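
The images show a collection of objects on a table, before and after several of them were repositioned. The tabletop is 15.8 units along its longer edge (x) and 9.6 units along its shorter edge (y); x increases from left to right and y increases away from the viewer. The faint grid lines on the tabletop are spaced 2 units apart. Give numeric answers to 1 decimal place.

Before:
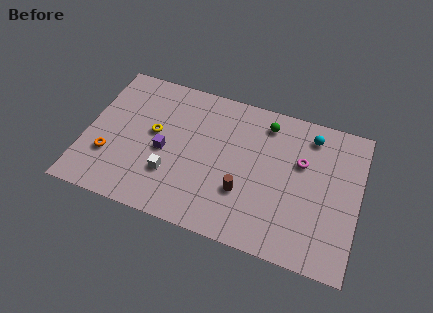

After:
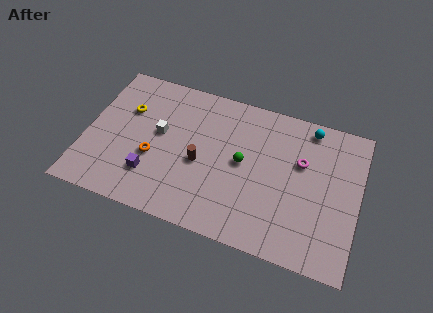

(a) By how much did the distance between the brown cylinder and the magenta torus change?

+1.7

They were about 4.3 units apart before and 6.0 after — 1.7 units further apart.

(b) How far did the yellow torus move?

2.0

From (3.9, 5.3) to (2.2, 6.4), the yellow torus covered √(1.7² + 1.1²) ≈ 2.0 units.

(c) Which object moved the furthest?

the green sphere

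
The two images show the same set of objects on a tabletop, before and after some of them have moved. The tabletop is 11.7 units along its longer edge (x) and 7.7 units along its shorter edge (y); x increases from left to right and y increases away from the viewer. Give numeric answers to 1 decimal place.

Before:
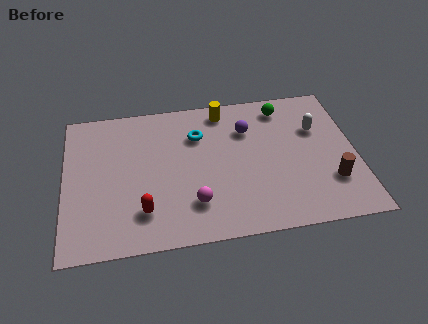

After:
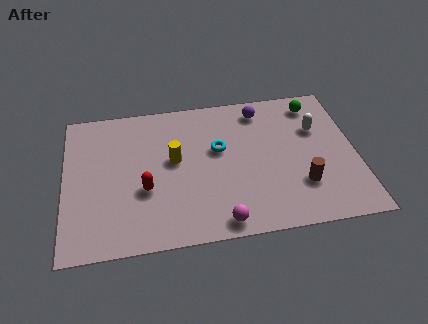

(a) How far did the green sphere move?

1.3

The green sphere moved from about (8.9, 6.5) to (10.2, 6.5), a distance of √(1.3² + 0.0²) ≈ 1.3.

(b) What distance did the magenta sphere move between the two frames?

1.5

The magenta sphere moved from about (5.1, 1.9) to (6.1, 0.8), a distance of √(1.0² + 1.1²) ≈ 1.5.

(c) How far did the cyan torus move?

1.2

From (5.4, 5.5) to (6.2, 4.6), the cyan torus covered √(0.8² + 0.9²) ≈ 1.2 units.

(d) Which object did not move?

the white capsule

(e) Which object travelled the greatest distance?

the yellow cylinder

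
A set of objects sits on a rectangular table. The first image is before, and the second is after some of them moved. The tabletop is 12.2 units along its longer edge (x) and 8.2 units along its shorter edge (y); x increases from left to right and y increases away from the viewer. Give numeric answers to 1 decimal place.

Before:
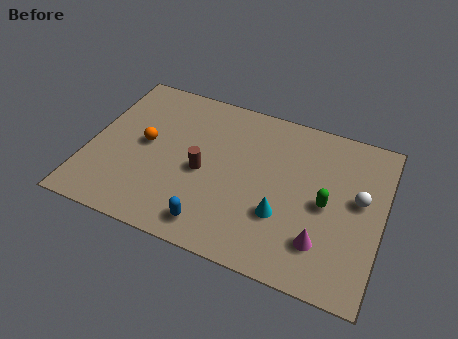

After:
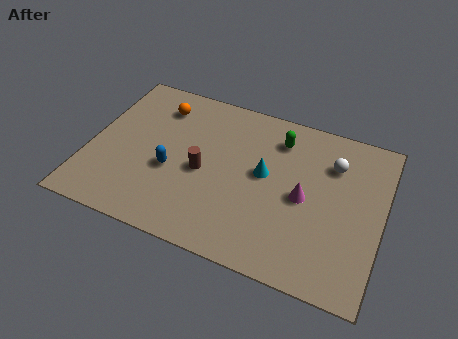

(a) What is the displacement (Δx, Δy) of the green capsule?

(-2.2, 2.6)

From the two frames, the green capsule sits at roughly (9.9, 3.9) before and (7.7, 6.5) after.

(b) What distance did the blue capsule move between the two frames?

2.9

The blue capsule was near (5.5, 1.2) before and (3.5, 3.3) after, so it travelled √(2.0² + 2.1²) ≈ 2.9 units.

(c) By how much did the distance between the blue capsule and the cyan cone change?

+0.9

They were about 3.1 units apart before and 4.0 after — 0.9 units further apart.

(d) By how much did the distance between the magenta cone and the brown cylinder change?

-1.2

Before: roughly 5.4 units apart; after: 4.2. That's 1.2 units closer together.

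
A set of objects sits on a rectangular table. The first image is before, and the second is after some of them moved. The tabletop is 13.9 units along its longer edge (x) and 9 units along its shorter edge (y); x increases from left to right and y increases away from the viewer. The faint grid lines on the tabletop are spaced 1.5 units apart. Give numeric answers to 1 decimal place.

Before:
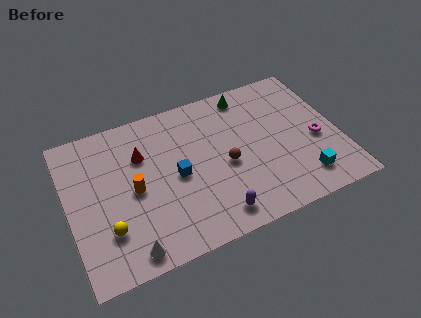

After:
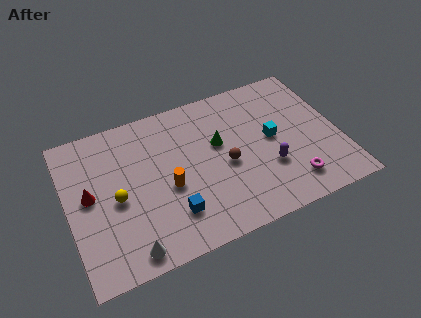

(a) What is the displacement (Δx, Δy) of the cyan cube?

(-1.2, 3.0)

The cyan cube started near (11.7, 1.7) and ended near (10.5, 4.7).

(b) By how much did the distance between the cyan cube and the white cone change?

-0.4

The distance was about 9.0 in the first image and 8.6 in the second, so they moved 0.4 units closer together.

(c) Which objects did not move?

the white cone and the brown sphere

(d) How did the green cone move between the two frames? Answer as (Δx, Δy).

(-1.8, -2.5)

The green cone started near (9.6, 7.9) and ended near (7.8, 5.4).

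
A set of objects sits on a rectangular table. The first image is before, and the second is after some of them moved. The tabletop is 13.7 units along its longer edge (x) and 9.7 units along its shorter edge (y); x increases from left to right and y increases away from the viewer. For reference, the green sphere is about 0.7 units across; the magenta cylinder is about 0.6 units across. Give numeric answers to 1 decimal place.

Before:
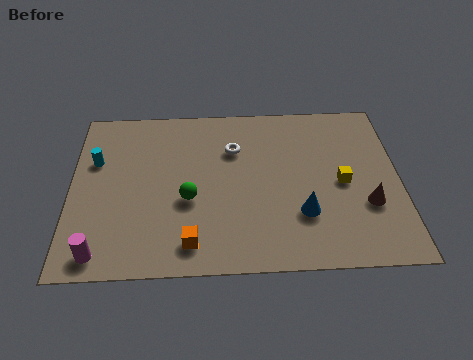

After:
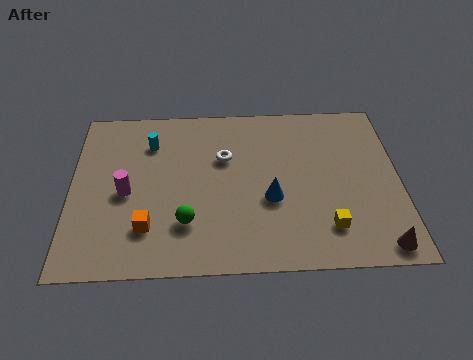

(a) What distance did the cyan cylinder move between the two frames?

2.5

From (1.0, 6.3) to (3.3, 7.3), the cyan cylinder covered √(2.3² + 1.0²) ≈ 2.5 units.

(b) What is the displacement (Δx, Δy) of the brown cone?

(0.4, -2.3)

From the two frames, the brown cone sits at roughly (12.3, 3.3) before and (12.7, 1.0) after.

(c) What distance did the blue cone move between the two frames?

1.6

From (9.6, 2.9) to (8.3, 3.8), the blue cone covered √(1.3² + 0.9²) ≈ 1.6 units.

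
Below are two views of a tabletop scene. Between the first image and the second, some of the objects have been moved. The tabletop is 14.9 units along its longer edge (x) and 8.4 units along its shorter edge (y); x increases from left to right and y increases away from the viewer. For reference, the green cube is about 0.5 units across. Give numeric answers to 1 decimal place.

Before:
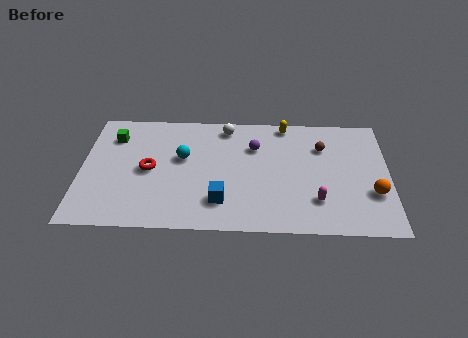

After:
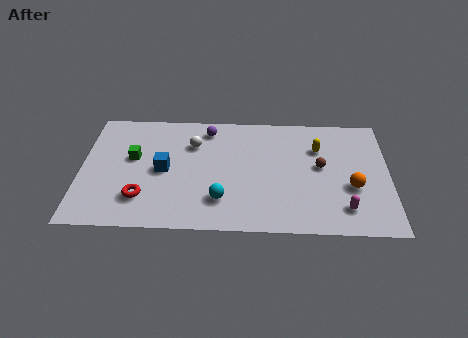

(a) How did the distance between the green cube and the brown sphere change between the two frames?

-1.1

Before: roughly 10.2 units apart; after: 9.1. That's 1.1 units closer together.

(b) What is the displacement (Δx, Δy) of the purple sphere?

(-2.3, 1.2)

The purple sphere started near (8.4, 5.9) and ended near (6.1, 7.1).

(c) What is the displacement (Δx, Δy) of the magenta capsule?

(1.3, -0.5)

The magenta capsule was at about (11.4, 2.2) and moved to about (12.7, 1.7).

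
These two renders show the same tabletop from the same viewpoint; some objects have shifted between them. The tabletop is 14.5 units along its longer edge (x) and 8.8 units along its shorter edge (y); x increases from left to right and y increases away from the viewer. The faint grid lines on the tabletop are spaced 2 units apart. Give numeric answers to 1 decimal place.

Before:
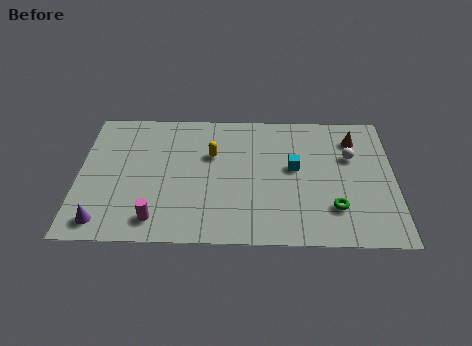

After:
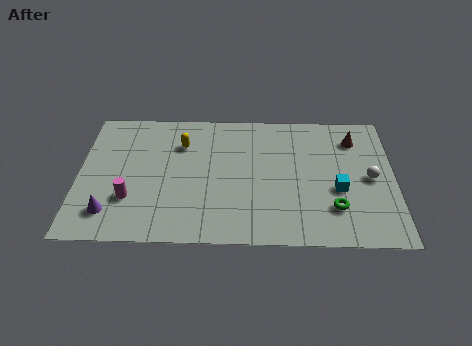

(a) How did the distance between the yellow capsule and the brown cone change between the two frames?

+1.3

The distance was about 6.7 in the first image and 8.0 in the second, so they moved 1.3 units further apart.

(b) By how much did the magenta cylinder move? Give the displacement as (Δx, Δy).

(-1.2, 1.3)

The magenta cylinder started near (3.6, 1.4) and ended near (2.4, 2.7).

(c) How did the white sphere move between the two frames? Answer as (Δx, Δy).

(0.9, -1.4)

The white sphere was at about (12.5, 5.7) and moved to about (13.4, 4.3).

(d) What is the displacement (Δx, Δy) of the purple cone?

(0.3, 0.6)

From the two frames, the purple cone sits at roughly (1.2, 1.2) before and (1.5, 1.8) after.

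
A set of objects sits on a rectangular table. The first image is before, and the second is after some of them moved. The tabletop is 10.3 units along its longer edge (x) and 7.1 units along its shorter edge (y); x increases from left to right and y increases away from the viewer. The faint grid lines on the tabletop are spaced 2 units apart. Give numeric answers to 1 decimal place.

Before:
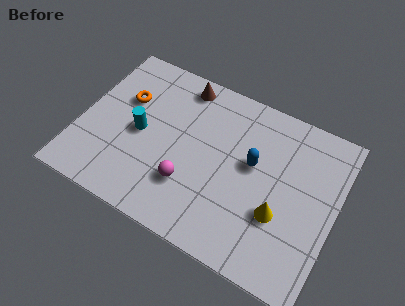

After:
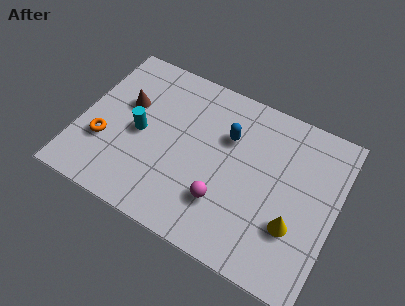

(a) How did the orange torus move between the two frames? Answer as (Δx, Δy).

(-0.5, -2.2)

The orange torus was at about (1.6, 4.6) and moved to about (1.1, 2.4).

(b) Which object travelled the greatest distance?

the brown cone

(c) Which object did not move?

the cyan cylinder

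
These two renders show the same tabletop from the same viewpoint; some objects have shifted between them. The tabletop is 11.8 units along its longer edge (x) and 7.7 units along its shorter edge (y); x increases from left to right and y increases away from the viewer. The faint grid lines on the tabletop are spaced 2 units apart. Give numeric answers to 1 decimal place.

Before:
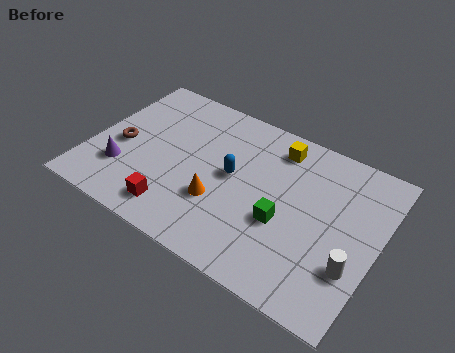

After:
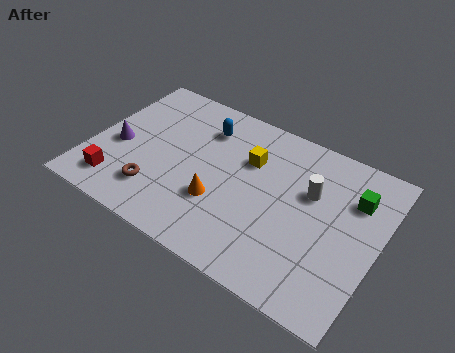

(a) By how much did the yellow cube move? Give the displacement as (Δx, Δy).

(-1.0, -1.2)

The yellow cube started near (7.3, 6.4) and ended near (6.3, 5.2).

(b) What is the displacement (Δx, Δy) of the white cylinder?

(-2.1, 2.5)

The white cylinder was at about (11.0, 2.4) and moved to about (8.9, 4.9).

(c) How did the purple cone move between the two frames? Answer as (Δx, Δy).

(-0.4, 1.1)

The purple cone was at about (1.5, 2.2) and moved to about (1.1, 3.3).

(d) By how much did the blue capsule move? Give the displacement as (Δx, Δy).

(-1.5, 1.8)

The blue capsule started near (5.8, 4.1) and ended near (4.3, 5.9).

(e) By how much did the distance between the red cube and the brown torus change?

-1.8

They were about 3.4 units apart before and 1.6 after — 1.8 units closer together.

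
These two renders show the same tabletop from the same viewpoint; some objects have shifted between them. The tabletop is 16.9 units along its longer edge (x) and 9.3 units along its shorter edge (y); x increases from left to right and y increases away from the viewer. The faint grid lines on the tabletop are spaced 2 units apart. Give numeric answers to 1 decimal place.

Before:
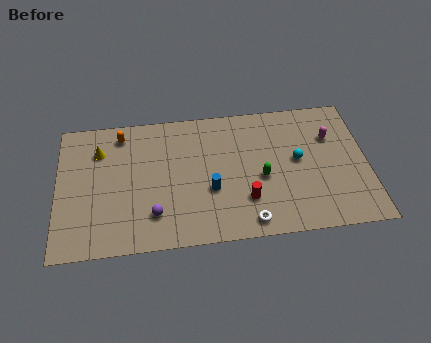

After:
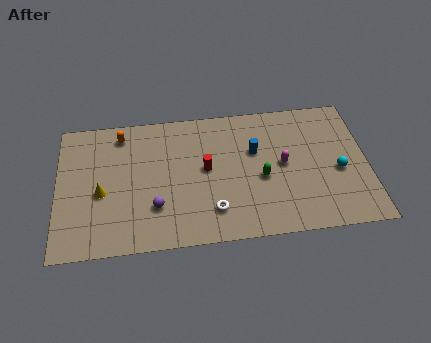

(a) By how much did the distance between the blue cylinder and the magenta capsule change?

-5.4

They were about 7.3 units apart before and 1.9 after — 5.4 units closer together.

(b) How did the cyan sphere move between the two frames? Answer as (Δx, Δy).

(2.2, -1.0)

The cyan sphere started near (13.1, 5.0) and ended near (15.3, 4.0).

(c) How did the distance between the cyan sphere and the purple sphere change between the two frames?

+1.7

They were about 8.4 units apart before and 10.1 after — 1.7 units further apart.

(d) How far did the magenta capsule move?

3.1

From (15.0, 6.4) to (12.3, 4.8), the magenta capsule covered √(2.7² + 1.6²) ≈ 3.1 units.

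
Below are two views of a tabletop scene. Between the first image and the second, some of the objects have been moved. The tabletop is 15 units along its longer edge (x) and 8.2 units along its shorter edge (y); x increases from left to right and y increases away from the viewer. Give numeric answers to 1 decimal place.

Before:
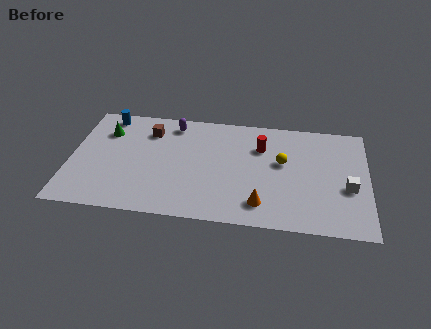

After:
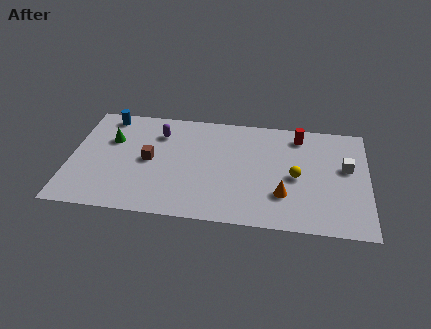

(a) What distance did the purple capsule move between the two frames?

1.1

From (5.1, 7.0) to (4.4, 6.2), the purple capsule covered √(0.7² + 0.8²) ≈ 1.1 units.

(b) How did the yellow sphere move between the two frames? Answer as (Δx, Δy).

(0.7, -1.0)

The yellow sphere was at about (10.7, 4.8) and moved to about (11.4, 3.8).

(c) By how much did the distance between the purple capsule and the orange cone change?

+0.3

The distance was about 7.1 in the first image and 7.4 in the second, so they moved 0.3 units further apart.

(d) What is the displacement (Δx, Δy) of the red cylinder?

(1.9, 1.1)

From the two frames, the red cylinder sits at roughly (9.6, 5.8) before and (11.5, 6.9) after.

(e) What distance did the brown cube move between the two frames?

2.2

The brown cube moved from about (3.9, 6.3) to (4.0, 4.1), a distance of √(0.1² + 2.2²) ≈ 2.2.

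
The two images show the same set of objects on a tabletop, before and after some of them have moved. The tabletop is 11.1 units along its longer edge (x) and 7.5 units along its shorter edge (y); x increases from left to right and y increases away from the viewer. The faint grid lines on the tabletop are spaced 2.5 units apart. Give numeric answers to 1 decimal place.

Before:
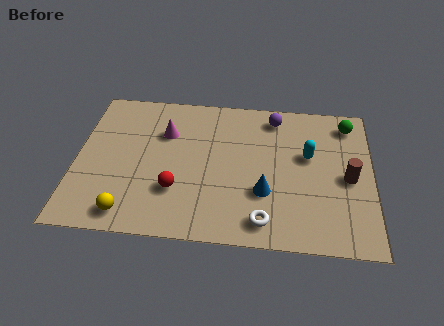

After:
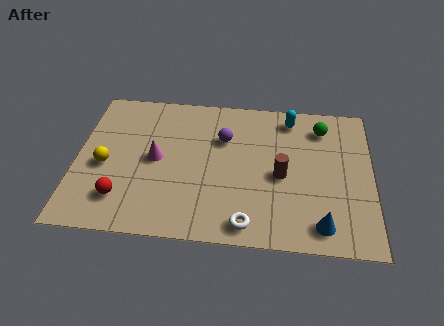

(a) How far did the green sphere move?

1.0

From (10.2, 6.3) to (9.2, 6.0), the green sphere covered √(1.0² + 0.3²) ≈ 1.0 units.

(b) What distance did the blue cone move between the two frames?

2.5

The blue cone was near (7.1, 2.5) before and (9.2, 1.1) after, so it travelled √(2.1² + 1.4²) ≈ 2.5 units.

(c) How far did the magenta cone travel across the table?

1.4

The magenta cone was near (3.3, 5.2) before and (3.0, 3.8) after, so it travelled √(0.3² + 1.4²) ≈ 1.4 units.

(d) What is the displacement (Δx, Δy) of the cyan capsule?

(-0.7, 1.9)

The cyan capsule was at about (8.7, 4.5) and moved to about (8.0, 6.4).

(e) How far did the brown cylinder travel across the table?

2.5

From (10.2, 3.5) to (7.7, 3.4), the brown cylinder covered √(2.5² + 0.1²) ≈ 2.5 units.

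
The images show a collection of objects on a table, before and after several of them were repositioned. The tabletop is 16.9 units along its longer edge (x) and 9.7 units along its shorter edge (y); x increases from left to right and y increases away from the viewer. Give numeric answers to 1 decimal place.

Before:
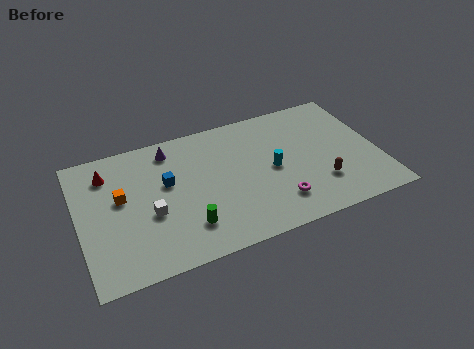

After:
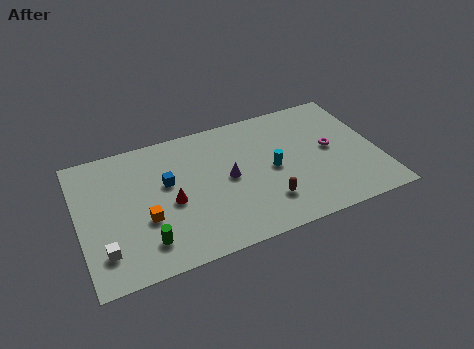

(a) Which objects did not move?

the cyan cylinder and the blue cube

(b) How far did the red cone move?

4.7

From (1.8, 7.6) to (5.1, 4.3), the red cone covered √(3.3² + 3.3²) ≈ 4.7 units.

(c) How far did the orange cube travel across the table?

2.3

The orange cube was near (2.4, 5.6) before and (3.6, 3.6) after, so it travelled √(1.2² + 2.0²) ≈ 2.3 units.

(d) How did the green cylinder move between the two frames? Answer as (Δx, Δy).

(-2.3, -0.3)

From the two frames, the green cylinder sits at roughly (5.8, 2.3) before and (3.5, 2.0) after.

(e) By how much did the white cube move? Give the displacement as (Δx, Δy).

(-2.7, -1.7)

The white cube started near (3.9, 3.9) and ended near (1.2, 2.2).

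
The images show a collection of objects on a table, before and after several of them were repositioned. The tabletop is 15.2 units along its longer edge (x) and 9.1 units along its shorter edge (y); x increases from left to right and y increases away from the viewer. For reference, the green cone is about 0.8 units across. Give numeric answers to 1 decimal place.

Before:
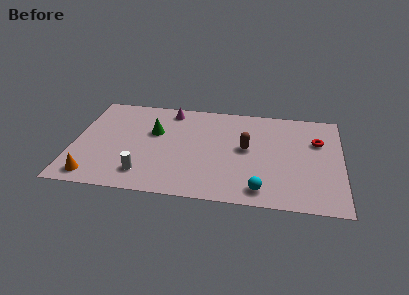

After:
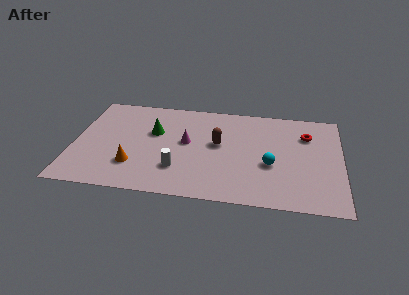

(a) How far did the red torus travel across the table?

0.8

The red torus moved from about (13.8, 6.1) to (13.2, 6.6), a distance of √(0.6² + 0.5²) ≈ 0.8.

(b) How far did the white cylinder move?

2.0

The white cylinder moved from about (4.1, 1.8) to (6.0, 2.5), a distance of √(1.9² + 0.7²) ≈ 2.0.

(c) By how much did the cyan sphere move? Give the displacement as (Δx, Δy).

(0.5, 2.3)

The cyan sphere started near (10.7, 1.3) and ended near (11.2, 3.6).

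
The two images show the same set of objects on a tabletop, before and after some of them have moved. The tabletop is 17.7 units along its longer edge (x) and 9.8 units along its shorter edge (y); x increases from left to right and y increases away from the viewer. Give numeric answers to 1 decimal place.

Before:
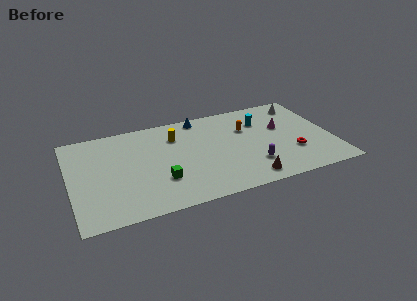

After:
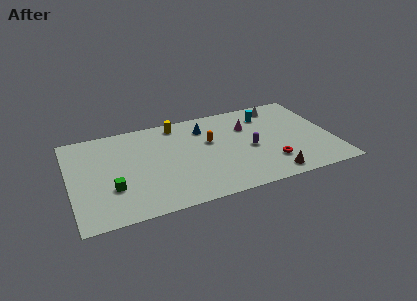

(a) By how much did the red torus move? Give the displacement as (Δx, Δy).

(-1.6, -0.6)

The red torus was at about (14.9, 3.1) and moved to about (13.3, 2.5).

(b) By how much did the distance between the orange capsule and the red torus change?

+0.7

They were about 4.5 units apart before and 5.2 after — 0.7 units further apart.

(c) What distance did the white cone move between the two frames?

1.5

The white cone was near (16.1, 8.2) before and (14.6, 8.4) after, so it travelled √(1.5² + 0.2²) ≈ 1.5 units.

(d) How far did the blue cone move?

1.2

The blue cone moved from about (9.1, 8.8) to (9.3, 7.6), a distance of √(0.2² + 1.2²) ≈ 1.2.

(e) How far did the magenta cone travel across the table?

2.4

The magenta cone moved from about (14.5, 6.0) to (12.2, 6.8), a distance of √(2.3² + 0.8²) ≈ 2.4.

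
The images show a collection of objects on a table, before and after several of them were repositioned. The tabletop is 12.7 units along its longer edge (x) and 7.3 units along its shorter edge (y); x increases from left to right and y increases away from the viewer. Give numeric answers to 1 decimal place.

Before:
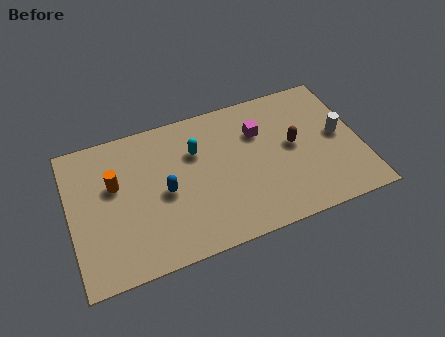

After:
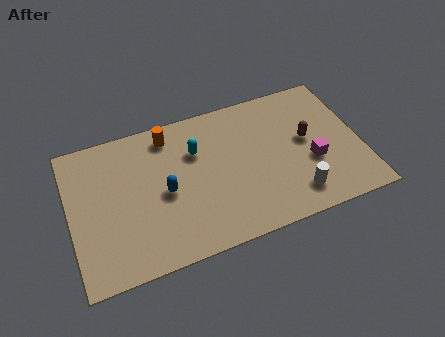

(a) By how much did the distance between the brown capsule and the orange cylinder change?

-1.5

Before: roughly 7.8 units apart; after: 6.3. That's 1.5 units closer together.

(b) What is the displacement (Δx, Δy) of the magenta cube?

(2.1, -2.3)

From the two frames, the magenta cube sits at roughly (8.4, 5.1) before and (10.5, 2.8) after.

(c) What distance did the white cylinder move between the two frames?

3.3

The white cylinder moved from about (11.8, 3.8) to (9.6, 1.4), a distance of √(2.2² + 2.4²) ≈ 3.3.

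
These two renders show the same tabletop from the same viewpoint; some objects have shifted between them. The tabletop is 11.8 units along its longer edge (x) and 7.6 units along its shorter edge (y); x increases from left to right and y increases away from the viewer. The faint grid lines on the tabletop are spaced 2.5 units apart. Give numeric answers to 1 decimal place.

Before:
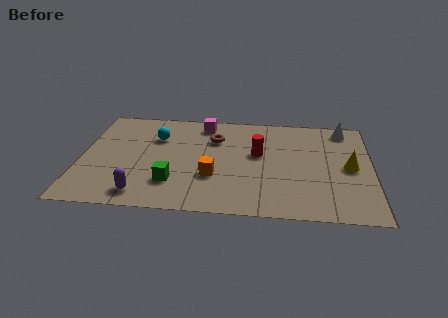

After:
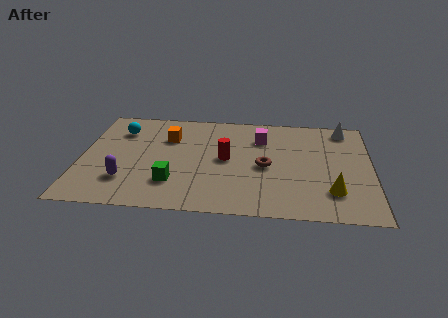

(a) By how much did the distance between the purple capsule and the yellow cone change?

-0.4

Before: roughly 8.7 units apart; after: 8.3. That's 0.4 units closer together.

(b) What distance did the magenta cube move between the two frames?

2.6

The magenta cube was near (4.9, 6.5) before and (7.3, 5.6) after, so it travelled √(2.4² + 0.9²) ≈ 2.6 units.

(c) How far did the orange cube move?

3.3

From (5.4, 2.6) to (3.5, 5.3), the orange cube covered √(1.9² + 2.7²) ≈ 3.3 units.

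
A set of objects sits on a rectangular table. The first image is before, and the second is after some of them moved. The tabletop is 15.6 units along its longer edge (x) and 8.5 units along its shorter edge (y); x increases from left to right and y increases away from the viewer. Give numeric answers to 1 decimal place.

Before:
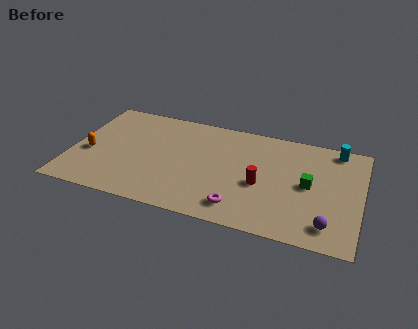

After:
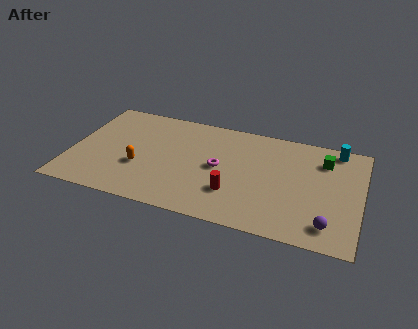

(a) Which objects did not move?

the purple sphere and the cyan cylinder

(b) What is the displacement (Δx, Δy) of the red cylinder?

(-1.4, -1.1)

From the two frames, the red cylinder sits at roughly (10.3, 3.6) before and (8.9, 2.5) after.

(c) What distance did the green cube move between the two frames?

2.3

The green cube moved from about (12.8, 4.3) to (13.5, 6.5), a distance of √(0.7² + 2.2²) ≈ 2.3.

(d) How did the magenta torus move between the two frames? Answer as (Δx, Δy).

(-1.3, 2.8)

The magenta torus was at about (9.3, 1.5) and moved to about (8.0, 4.3).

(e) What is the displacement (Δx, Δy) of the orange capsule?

(2.8, -0.4)

The orange capsule was at about (1.0, 3.5) and moved to about (3.8, 3.1).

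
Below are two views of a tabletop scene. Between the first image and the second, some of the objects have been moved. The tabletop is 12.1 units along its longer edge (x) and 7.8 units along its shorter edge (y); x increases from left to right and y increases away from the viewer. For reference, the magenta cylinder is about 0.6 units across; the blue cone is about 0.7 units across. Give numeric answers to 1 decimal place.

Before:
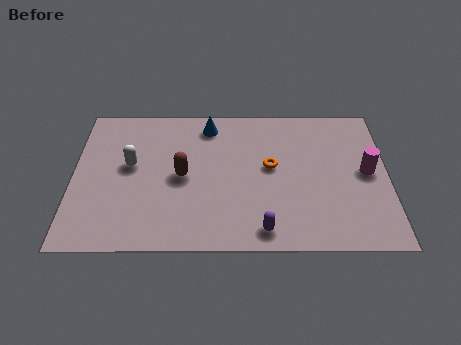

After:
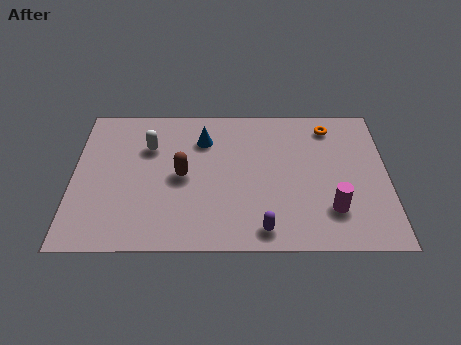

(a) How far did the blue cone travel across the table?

0.8

The blue cone moved from about (5.2, 6.6) to (5.0, 5.8), a distance of √(0.2² + 0.8²) ≈ 0.8.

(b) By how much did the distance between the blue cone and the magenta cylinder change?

-0.4

Before: roughly 6.6 units apart; after: 6.2. That's 0.4 units closer together.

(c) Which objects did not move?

the brown capsule and the purple capsule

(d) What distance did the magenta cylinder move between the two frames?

2.4

The magenta cylinder moved from about (11.3, 4.0) to (9.9, 2.0), a distance of √(1.4² + 2.0²) ≈ 2.4.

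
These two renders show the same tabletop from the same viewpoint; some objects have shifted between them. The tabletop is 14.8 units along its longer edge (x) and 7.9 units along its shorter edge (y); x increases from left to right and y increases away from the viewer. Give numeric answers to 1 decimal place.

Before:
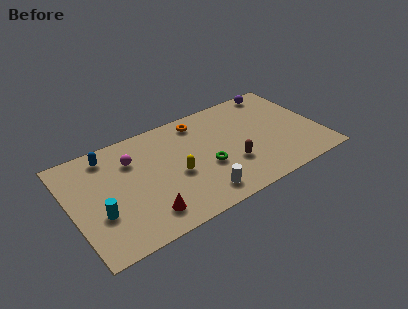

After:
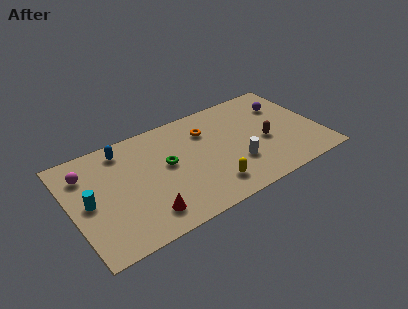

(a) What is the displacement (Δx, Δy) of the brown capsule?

(2.2, 0.8)

From the two frames, the brown capsule sits at roughly (9.3, 2.6) before and (11.5, 3.4) after.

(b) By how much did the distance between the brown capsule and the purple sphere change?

-3.0

The distance was about 5.8 in the first image and 2.8 in the second, so they moved 3.0 units closer together.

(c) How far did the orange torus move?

0.9

From (8.0, 6.7) to (8.3, 5.8), the orange torus covered √(0.3² + 0.9²) ≈ 0.9 units.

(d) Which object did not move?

the red cone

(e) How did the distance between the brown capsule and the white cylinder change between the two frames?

-0.4

They were about 2.5 units apart before and 2.1 after — 0.4 units closer together.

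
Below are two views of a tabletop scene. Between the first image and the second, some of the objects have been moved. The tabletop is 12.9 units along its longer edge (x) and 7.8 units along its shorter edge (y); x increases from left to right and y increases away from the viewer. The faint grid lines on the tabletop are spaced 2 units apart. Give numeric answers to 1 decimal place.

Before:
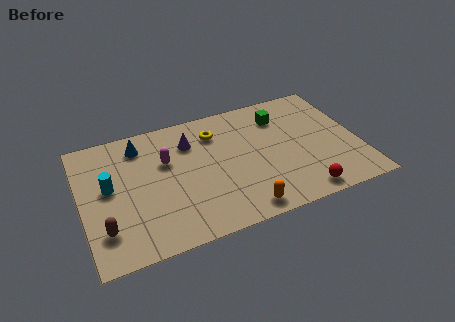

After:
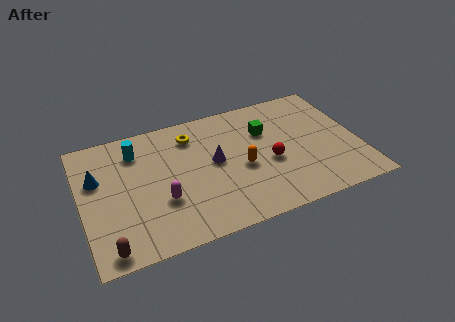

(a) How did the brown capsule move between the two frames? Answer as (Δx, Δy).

(0.1, -1.1)

The brown capsule started near (0.9, 1.9) and ended near (1.0, 0.8).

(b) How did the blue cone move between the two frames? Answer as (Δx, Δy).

(-2.1, -1.4)

The blue cone started near (2.9, 6.4) and ended near (0.8, 5.0).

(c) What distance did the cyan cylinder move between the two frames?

2.3

From (1.3, 4.3) to (2.7, 6.1), the cyan cylinder covered √(1.4² + 1.8²) ≈ 2.3 units.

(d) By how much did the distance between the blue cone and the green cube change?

+1.3

They were about 6.6 units apart before and 7.9 after — 1.3 units further apart.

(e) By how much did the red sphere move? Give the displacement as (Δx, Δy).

(-1.2, 2.4)

The red sphere was at about (9.9, 0.9) and moved to about (8.7, 3.3).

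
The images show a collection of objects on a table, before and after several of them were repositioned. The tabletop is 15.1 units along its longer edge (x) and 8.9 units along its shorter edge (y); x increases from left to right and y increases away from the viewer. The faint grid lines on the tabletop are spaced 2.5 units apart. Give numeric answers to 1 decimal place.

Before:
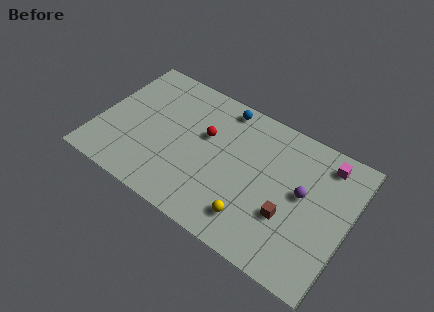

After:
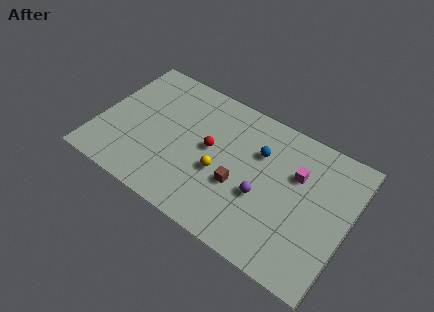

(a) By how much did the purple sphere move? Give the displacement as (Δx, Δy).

(-2.2, -1.4)

The purple sphere was at about (12.3, 4.9) and moved to about (10.1, 3.5).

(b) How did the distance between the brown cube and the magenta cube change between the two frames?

-0.7

The distance was about 4.7 in the first image and 4.0 in the second, so they moved 0.7 units closer together.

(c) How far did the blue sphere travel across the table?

3.1

The blue sphere was near (7.0, 7.9) before and (9.5, 6.1) after, so it travelled √(2.5² + 1.8²) ≈ 3.1 units.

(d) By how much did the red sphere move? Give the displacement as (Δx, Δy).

(0.4, -0.7)

From the two frames, the red sphere sits at roughly (6.3, 5.5) before and (6.7, 4.8) after.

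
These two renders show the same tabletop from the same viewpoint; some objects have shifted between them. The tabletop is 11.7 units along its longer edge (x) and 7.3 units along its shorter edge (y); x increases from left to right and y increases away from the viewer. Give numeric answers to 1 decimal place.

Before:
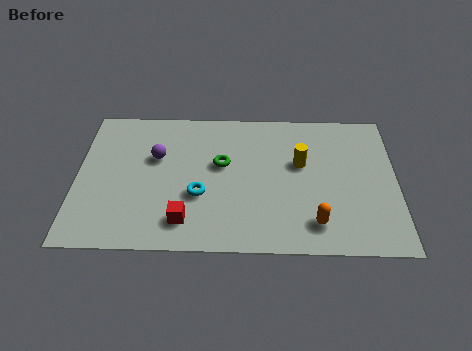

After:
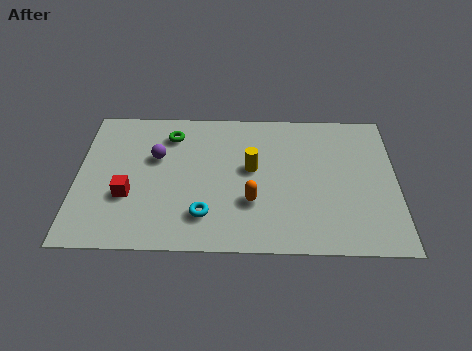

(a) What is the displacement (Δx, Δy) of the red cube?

(-2.1, 1.2)

The red cube started near (4.0, 1.4) and ended near (1.9, 2.6).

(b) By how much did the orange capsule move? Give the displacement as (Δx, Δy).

(-2.3, 1.0)

The orange capsule started near (8.7, 1.4) and ended near (6.4, 2.4).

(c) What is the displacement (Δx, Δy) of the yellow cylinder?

(-1.8, -0.3)

From the two frames, the yellow cylinder sits at roughly (8.2, 4.4) before and (6.4, 4.1) after.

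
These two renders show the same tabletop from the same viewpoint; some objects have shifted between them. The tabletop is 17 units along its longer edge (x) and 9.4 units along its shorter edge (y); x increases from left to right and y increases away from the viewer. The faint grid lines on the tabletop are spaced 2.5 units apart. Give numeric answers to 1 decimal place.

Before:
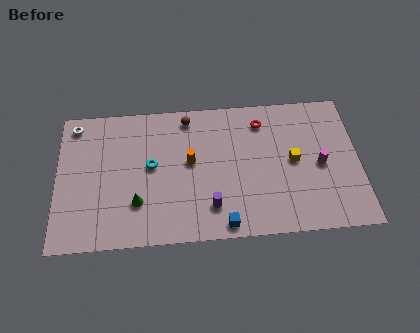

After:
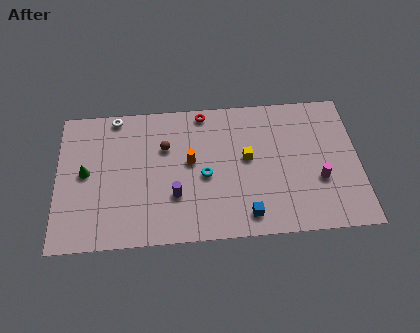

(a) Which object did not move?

the orange cylinder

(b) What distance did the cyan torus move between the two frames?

3.1

The cyan torus moved from about (5.3, 5.1) to (8.3, 4.2), a distance of √(3.0² + 0.9²) ≈ 3.1.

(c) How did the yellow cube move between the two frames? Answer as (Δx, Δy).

(-2.6, 0.4)

The yellow cube was at about (13.3, 4.8) and moved to about (10.7, 5.2).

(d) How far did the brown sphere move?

2.3

From (7.4, 8.2) to (6.1, 6.3), the brown sphere covered √(1.3² + 1.9²) ≈ 2.3 units.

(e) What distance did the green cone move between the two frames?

3.6

The green cone moved from about (4.5, 2.7) to (1.6, 4.9), a distance of √(2.9² + 2.2²) ≈ 3.6.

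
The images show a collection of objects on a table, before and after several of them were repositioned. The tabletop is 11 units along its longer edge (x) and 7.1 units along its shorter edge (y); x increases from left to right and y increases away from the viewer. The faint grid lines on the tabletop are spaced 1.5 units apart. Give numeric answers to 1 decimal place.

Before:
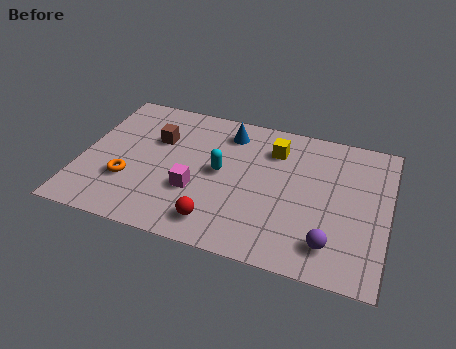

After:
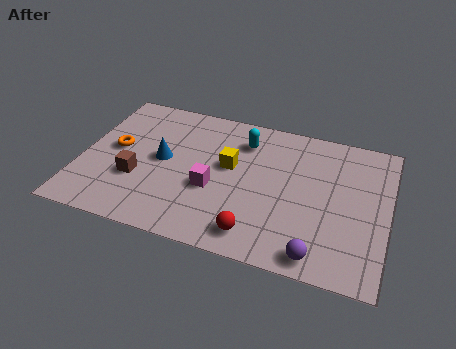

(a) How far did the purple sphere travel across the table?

0.7

The purple sphere moved from about (9.1, 1.4) to (8.7, 0.8), a distance of √(0.4² + 0.6²) ≈ 0.7.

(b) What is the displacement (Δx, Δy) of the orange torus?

(-0.6, 1.5)

The orange torus was at about (1.8, 2.3) and moved to about (1.2, 3.8).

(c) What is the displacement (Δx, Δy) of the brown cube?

(-0.5, -2.2)

The brown cube started near (2.6, 4.7) and ended near (2.1, 2.5).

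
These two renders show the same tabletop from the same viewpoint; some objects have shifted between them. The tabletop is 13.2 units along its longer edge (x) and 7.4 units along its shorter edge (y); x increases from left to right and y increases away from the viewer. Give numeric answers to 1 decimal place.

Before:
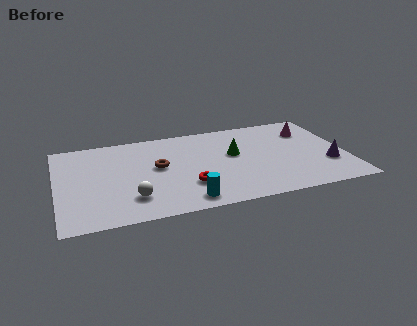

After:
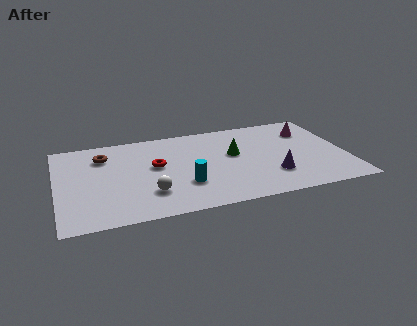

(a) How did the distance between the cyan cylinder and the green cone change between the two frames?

-1.0

Before: roughly 4.1 units apart; after: 3.1. That's 1.0 units closer together.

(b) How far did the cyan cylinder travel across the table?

1.3

The cyan cylinder was near (5.7, 1.0) before and (5.7, 2.3) after, so it travelled √(0.0² + 1.3²) ≈ 1.3 units.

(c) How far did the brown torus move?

2.8

The brown torus moved from about (4.6, 4.1) to (2.2, 5.6), a distance of √(2.4² + 1.5²) ≈ 2.8.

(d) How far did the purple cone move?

2.6

The purple cone moved from about (12.3, 2.4) to (9.7, 2.1), a distance of √(2.6² + 0.3²) ≈ 2.6.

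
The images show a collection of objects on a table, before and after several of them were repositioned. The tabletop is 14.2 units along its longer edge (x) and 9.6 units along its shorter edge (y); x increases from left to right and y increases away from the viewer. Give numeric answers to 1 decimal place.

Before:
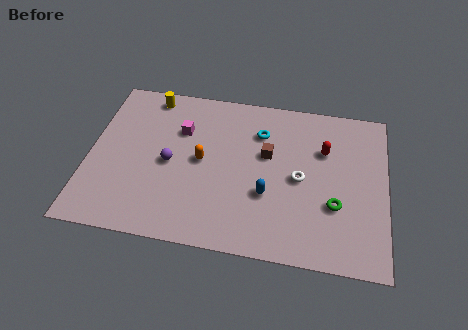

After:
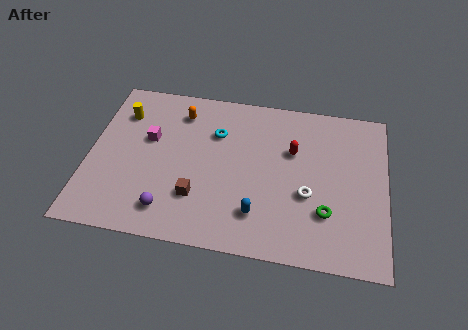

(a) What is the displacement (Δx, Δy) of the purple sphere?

(0.1, -2.8)

The purple sphere was at about (3.9, 4.5) and moved to about (4.0, 1.7).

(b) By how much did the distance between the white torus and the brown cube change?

+3.3

The distance was about 2.0 in the first image and 5.3 in the second, so they moved 3.3 units further apart.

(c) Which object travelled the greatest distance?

the brown cube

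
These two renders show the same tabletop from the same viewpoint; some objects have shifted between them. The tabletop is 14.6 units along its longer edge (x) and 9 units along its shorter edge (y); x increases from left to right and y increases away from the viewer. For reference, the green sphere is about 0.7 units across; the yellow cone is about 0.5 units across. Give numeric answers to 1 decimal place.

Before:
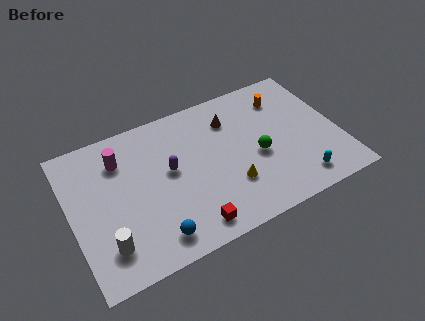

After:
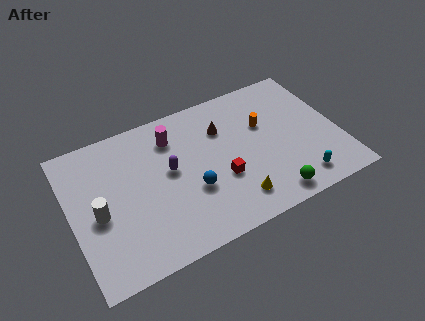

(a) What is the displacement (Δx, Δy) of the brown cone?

(-0.5, -0.4)

The brown cone started near (9.0, 6.8) and ended near (8.5, 6.4).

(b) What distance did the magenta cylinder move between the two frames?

2.9

From (2.9, 6.8) to (5.8, 7.0), the magenta cylinder covered √(2.9² + 0.2²) ≈ 2.9 units.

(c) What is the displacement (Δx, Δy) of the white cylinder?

(-0.2, 2.0)

The white cylinder was at about (1.6, 2.0) and moved to about (1.4, 4.0).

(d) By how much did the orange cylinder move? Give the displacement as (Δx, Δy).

(-1.3, -1.3)

The orange cylinder started near (12.0, 7.0) and ended near (10.7, 5.7).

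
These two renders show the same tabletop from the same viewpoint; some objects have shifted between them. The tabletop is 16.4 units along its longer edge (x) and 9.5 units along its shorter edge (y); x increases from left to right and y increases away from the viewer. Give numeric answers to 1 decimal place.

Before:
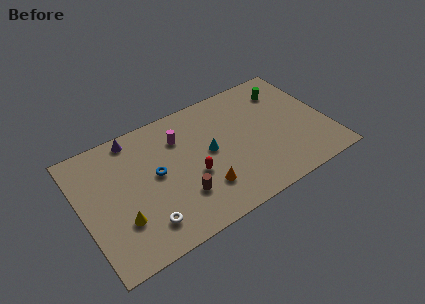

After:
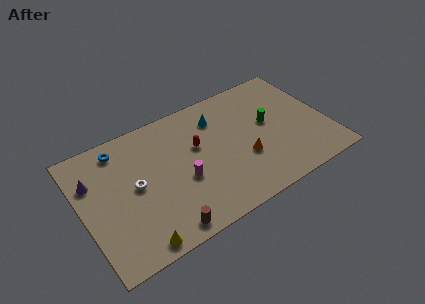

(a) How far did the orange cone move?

3.0

The orange cone was near (7.7, 2.5) before and (10.6, 3.4) after, so it travelled √(2.9² + 0.9²) ≈ 3.0 units.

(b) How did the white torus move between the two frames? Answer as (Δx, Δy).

(-0.2, 3.0)

The white torus started near (3.7, 1.9) and ended near (3.5, 4.9).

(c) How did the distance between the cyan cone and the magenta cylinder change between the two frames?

+1.9

Before: roughly 2.6 units apart; after: 4.5. That's 1.9 units further apart.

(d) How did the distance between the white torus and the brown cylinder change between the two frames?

+1.5

The distance was about 2.6 in the first image and 4.1 in the second, so they moved 1.5 units further apart.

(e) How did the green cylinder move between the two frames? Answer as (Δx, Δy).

(-1.5, -2.1)

The green cylinder was at about (14.1, 7.4) and moved to about (12.6, 5.3).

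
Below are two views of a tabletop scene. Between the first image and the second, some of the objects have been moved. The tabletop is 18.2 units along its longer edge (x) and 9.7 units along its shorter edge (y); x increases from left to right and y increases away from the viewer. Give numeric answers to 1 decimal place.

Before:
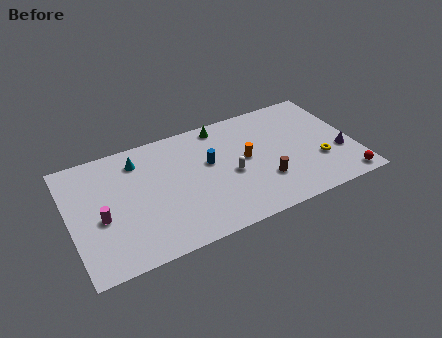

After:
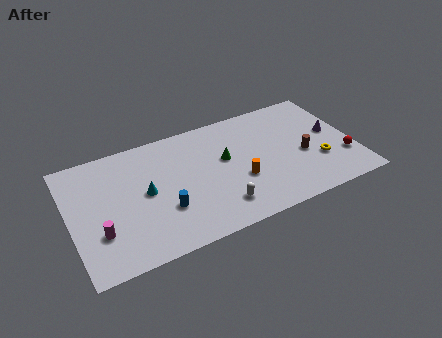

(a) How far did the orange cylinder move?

1.7

From (11.3, 5.2) to (10.7, 3.6), the orange cylinder covered √(0.6² + 1.6²) ≈ 1.7 units.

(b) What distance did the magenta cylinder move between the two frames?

1.1

From (1.9, 4.1) to (1.7, 3.0), the magenta cylinder covered √(0.2² + 1.1²) ≈ 1.1 units.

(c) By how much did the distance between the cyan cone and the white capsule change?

-1.3

The distance was about 6.6 in the first image and 5.3 in the second, so they moved 1.3 units closer together.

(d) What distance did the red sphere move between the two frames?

1.9

The red sphere moved from about (17.2, 1.0) to (17.4, 2.9), a distance of √(0.2² + 1.9²) ≈ 1.9.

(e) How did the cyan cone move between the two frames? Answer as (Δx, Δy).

(0.2, -2.8)

From the two frames, the cyan cone sits at roughly (4.6, 7.8) before and (4.8, 5.0) after.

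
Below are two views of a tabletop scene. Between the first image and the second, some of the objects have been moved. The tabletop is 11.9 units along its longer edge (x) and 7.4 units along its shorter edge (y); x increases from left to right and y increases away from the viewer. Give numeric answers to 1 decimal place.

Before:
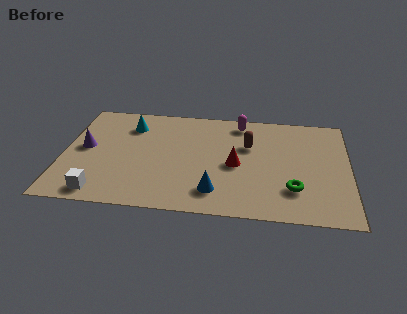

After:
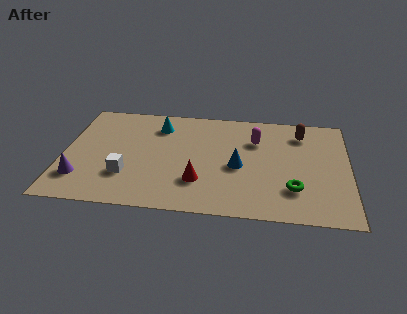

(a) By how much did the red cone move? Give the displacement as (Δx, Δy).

(-1.5, -1.3)

From the two frames, the red cone sits at roughly (7.2, 3.4) before and (5.7, 2.1) after.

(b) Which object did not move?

the green torus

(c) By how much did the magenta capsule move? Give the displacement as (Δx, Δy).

(0.7, -1.2)

The magenta capsule was at about (7.3, 6.4) and moved to about (8.0, 5.2).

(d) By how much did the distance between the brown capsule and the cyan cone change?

+0.9

Before: roughly 5.1 units apart; after: 6.0. That's 0.9 units further apart.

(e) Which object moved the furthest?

the brown capsule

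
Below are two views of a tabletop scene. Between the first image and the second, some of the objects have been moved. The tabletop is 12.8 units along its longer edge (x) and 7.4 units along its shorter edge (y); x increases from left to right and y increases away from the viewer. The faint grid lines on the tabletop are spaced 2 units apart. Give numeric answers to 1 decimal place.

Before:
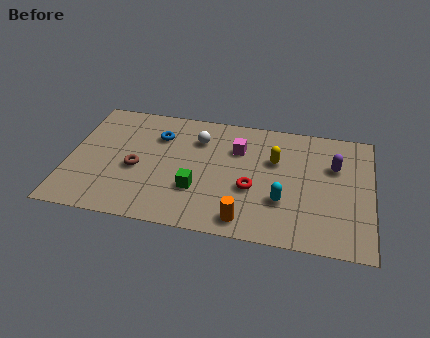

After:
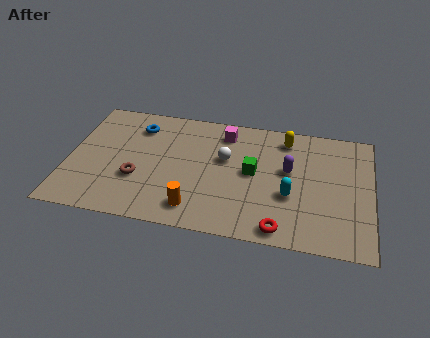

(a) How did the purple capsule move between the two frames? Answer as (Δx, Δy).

(-1.9, -0.6)

The purple capsule was at about (11.2, 4.9) and moved to about (9.3, 4.3).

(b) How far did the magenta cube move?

1.1

From (7.1, 5.2) to (6.5, 6.1), the magenta cube covered √(0.6² + 0.9²) ≈ 1.1 units.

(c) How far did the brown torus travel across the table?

0.6

The brown torus moved from about (2.9, 3.2) to (3.0, 2.6), a distance of √(0.1² + 0.6²) ≈ 0.6.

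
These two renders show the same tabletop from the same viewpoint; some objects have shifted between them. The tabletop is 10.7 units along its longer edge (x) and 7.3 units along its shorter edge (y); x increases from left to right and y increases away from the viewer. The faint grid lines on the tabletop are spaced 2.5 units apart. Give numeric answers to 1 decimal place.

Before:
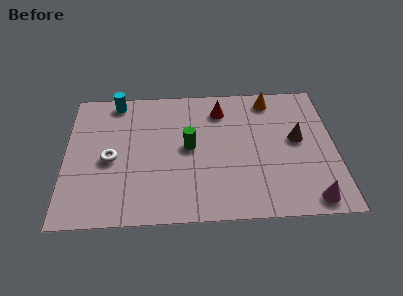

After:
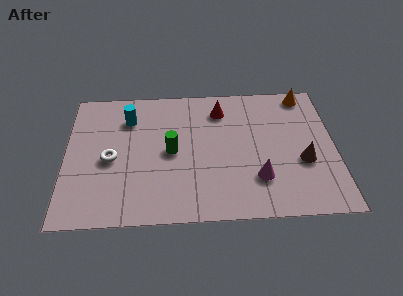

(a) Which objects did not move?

the red cone and the white torus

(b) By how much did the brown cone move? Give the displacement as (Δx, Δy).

(0.2, -1.2)

The brown cone started near (9.2, 4.0) and ended near (9.4, 2.8).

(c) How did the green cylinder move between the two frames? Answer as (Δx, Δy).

(-0.7, -0.2)

The green cylinder started near (4.9, 3.8) and ended near (4.2, 3.6).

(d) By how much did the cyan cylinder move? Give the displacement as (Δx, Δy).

(0.5, -1.0)

From the two frames, the cyan cylinder sits at roughly (2.0, 6.5) before and (2.5, 5.5) after.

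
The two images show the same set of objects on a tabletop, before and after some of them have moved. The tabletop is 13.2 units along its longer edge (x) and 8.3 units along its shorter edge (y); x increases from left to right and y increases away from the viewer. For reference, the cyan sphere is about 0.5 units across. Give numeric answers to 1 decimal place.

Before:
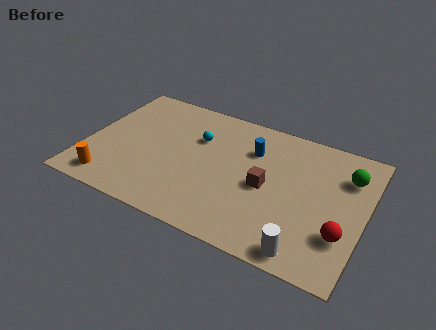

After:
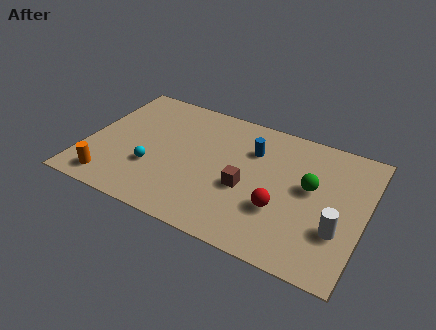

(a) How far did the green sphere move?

2.1

The green sphere moved from about (12.2, 6.1) to (10.6, 4.7), a distance of √(1.6² + 1.4²) ≈ 2.1.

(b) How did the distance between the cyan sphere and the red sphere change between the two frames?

-1.7

They were about 7.8 units apart before and 6.1 after — 1.7 units closer together.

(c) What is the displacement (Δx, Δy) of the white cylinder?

(1.3, 1.8)

The white cylinder started near (10.8, 0.9) and ended near (12.1, 2.7).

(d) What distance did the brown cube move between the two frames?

1.0

The brown cube moved from about (8.6, 3.9) to (7.7, 3.4), a distance of √(0.9² + 0.5²) ≈ 1.0.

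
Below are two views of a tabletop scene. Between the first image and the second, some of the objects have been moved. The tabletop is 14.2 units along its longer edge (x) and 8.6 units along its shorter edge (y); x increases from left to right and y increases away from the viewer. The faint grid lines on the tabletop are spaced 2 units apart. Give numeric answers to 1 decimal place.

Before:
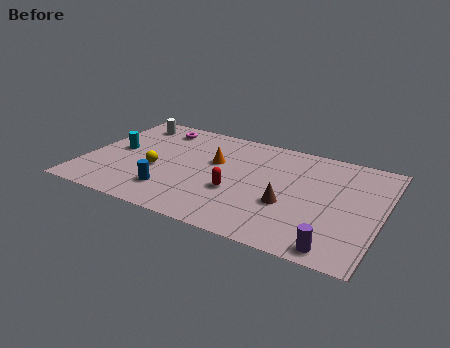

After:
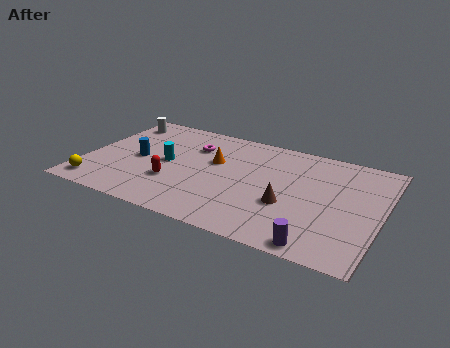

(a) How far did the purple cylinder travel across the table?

0.8

The purple cylinder moved from about (12.4, 0.9) to (11.6, 0.8), a distance of √(0.8² + 0.1²) ≈ 0.8.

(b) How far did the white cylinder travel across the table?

0.6

The white cylinder moved from about (1.6, 7.2) to (1.0, 7.1), a distance of √(0.6² + 0.1²) ≈ 0.6.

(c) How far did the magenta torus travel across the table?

2.1

The magenta torus moved from about (3.0, 7.2) to (4.9, 6.2), a distance of √(1.9² + 1.0²) ≈ 2.1.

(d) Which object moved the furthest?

the yellow sphere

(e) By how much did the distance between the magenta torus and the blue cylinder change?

-2.2

They were about 5.4 units apart before and 3.2 after — 2.2 units closer together.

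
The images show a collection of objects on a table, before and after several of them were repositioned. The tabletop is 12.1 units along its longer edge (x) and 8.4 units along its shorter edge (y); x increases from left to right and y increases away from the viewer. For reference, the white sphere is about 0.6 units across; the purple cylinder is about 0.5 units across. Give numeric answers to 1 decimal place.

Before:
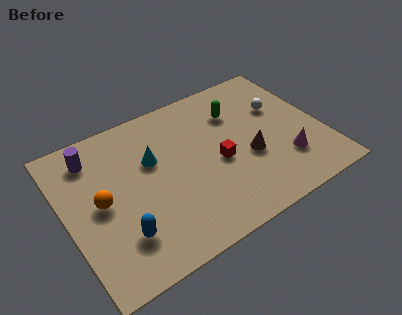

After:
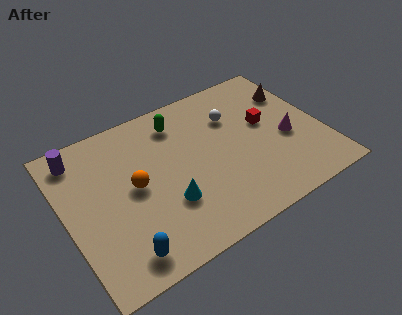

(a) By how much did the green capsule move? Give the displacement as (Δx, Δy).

(-2.7, 0.7)

The green capsule was at about (8.4, 6.1) and moved to about (5.7, 6.8).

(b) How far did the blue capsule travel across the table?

0.9

The blue capsule moved from about (2.2, 2.1) to (2.1, 1.2), a distance of √(0.1² + 0.9²) ≈ 0.9.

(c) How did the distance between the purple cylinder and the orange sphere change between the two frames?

+1.0

They were about 2.6 units apart before and 3.6 after — 1.0 units further apart.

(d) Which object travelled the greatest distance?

the brown cone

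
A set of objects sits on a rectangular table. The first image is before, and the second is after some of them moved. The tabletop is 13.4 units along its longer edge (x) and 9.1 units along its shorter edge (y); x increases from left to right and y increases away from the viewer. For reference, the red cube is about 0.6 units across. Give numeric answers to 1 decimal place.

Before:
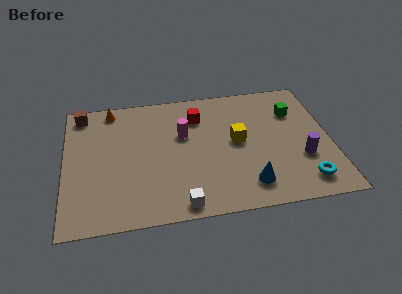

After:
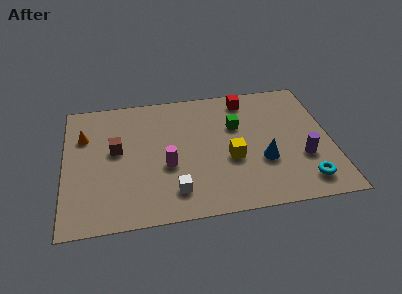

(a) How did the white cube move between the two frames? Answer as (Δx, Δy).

(-0.3, 0.9)

The white cube started near (5.7, 0.9) and ended near (5.4, 1.8).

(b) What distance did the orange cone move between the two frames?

2.3

The orange cone was near (2.4, 8.1) before and (1.0, 6.3) after, so it travelled √(1.4² + 1.8²) ≈ 2.3 units.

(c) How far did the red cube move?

2.7

The red cube moved from about (6.8, 6.9) to (9.3, 7.8), a distance of √(2.5² + 0.9²) ≈ 2.7.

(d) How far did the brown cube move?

3.4

The brown cube moved from about (0.9, 8.0) to (2.6, 5.1), a distance of √(1.7² + 2.9²) ≈ 3.4.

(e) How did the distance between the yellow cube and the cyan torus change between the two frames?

-0.4

They were about 4.6 units apart before and 4.2 after — 0.4 units closer together.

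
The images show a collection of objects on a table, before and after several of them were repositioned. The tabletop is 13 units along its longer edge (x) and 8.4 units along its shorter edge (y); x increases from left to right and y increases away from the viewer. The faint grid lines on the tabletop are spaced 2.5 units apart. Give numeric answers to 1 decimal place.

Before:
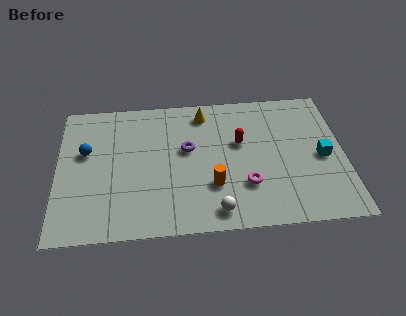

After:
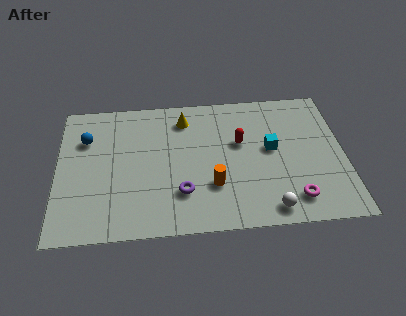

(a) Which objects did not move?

the red capsule and the orange cylinder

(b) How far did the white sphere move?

2.4

From (7.1, 1.1) to (9.5, 1.0), the white sphere covered √(2.4² + 0.1²) ≈ 2.4 units.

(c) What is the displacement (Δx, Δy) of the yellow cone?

(-0.9, -0.3)

From the two frames, the yellow cone sits at roughly (6.7, 7.1) before and (5.8, 6.8) after.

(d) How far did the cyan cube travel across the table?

2.4

From (12.0, 3.9) to (9.7, 4.6), the cyan cube covered √(2.3² + 0.7²) ≈ 2.4 units.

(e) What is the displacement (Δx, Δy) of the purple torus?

(-0.3, -2.6)

The purple torus started near (5.9, 4.9) and ended near (5.6, 2.3).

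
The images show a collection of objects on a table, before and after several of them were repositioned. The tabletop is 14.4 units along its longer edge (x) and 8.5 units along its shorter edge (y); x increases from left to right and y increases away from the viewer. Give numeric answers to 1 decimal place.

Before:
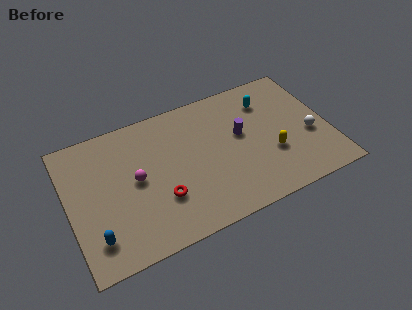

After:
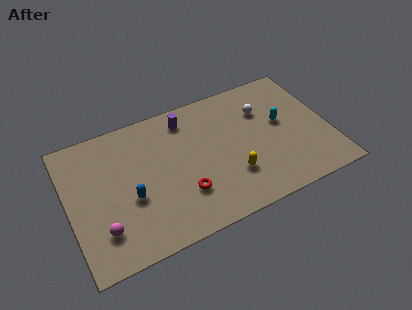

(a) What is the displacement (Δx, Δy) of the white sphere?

(-2.3, 2.6)

The white sphere started near (13.3, 3.4) and ended near (11.0, 6.0).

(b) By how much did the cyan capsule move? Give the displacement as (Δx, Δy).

(0.6, -1.7)

From the two frames, the cyan capsule sits at roughly (11.3, 6.5) before and (11.9, 4.8) after.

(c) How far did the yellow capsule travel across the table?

2.4

From (11.1, 3.0) to (8.8, 2.5), the yellow capsule covered √(2.3² + 0.5²) ≈ 2.4 units.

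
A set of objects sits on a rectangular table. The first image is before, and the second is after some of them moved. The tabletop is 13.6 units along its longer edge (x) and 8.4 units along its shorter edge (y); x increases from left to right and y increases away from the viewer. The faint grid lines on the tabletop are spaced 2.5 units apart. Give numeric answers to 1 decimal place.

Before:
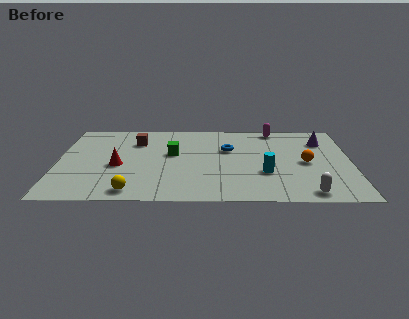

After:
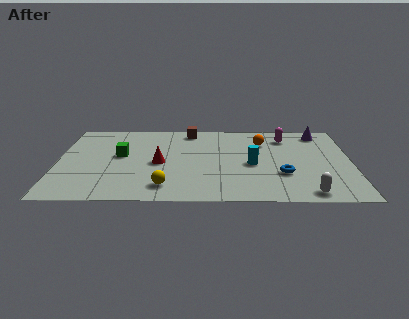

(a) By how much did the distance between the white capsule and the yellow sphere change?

-1.5

The distance was about 8.0 in the first image and 6.5 in the second, so they moved 1.5 units closer together.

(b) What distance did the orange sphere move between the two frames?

3.0

The orange sphere moved from about (11.5, 4.0) to (9.5, 6.2), a distance of √(2.0² + 2.2²) ≈ 3.0.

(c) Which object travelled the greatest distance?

the blue torus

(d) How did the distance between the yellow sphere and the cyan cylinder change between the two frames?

-1.8

The distance was about 6.4 in the first image and 4.6 in the second, so they moved 1.8 units closer together.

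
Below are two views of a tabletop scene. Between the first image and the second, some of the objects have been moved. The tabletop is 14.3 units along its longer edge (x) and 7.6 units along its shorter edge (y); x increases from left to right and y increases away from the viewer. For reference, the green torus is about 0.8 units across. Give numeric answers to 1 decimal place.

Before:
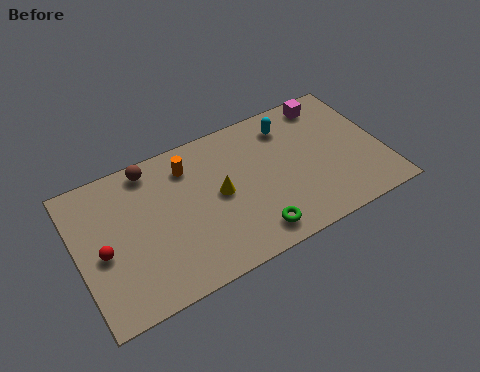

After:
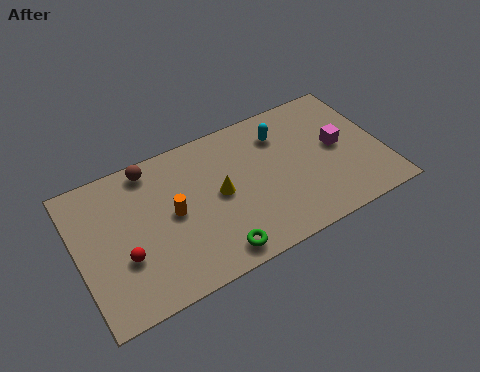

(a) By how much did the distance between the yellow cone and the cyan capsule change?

-0.5

They were about 4.2 units apart before and 3.7 after — 0.5 units closer together.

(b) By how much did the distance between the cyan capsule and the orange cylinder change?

+0.9

They were about 4.8 units apart before and 5.7 after — 0.9 units further apart.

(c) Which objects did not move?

the yellow cone and the brown sphere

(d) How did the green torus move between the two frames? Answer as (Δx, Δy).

(-1.8, -0.2)

The green torus started near (7.8, 1.2) and ended near (6.0, 1.0).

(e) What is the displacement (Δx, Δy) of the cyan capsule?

(-0.4, -0.3)

The cyan capsule was at about (10.2, 6.1) and moved to about (9.8, 5.8).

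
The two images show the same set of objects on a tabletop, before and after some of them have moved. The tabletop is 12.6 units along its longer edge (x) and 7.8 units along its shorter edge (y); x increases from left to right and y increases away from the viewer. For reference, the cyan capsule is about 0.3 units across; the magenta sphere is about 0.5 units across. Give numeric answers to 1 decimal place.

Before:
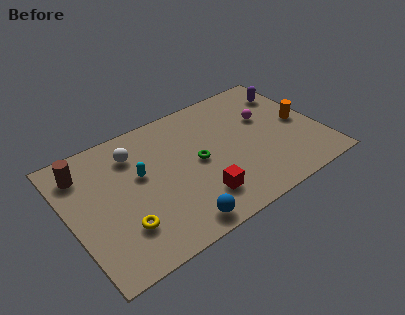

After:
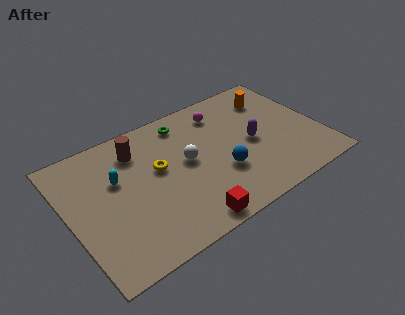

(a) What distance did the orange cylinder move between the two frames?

2.4

The orange cylinder was near (11.7, 3.8) before and (10.7, 6.0) after, so it travelled √(1.0² + 2.2²) ≈ 2.4 units.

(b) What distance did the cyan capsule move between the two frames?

1.1

The cyan capsule was near (3.6, 4.6) before and (2.5, 4.9) after, so it travelled √(1.1² + 0.3²) ≈ 1.1 units.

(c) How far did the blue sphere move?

3.2

From (4.8, 0.9) to (7.4, 2.7), the blue sphere covered √(2.6² + 1.8²) ≈ 3.2 units.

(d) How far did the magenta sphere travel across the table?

2.4

The magenta sphere moved from about (10.1, 4.9) to (8.1, 6.3), a distance of √(2.0² + 1.4²) ≈ 2.4.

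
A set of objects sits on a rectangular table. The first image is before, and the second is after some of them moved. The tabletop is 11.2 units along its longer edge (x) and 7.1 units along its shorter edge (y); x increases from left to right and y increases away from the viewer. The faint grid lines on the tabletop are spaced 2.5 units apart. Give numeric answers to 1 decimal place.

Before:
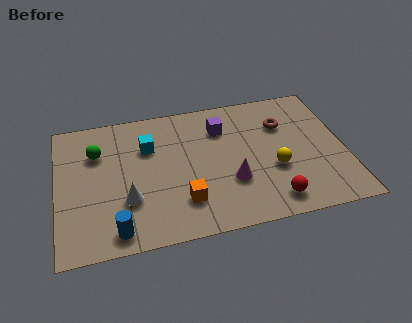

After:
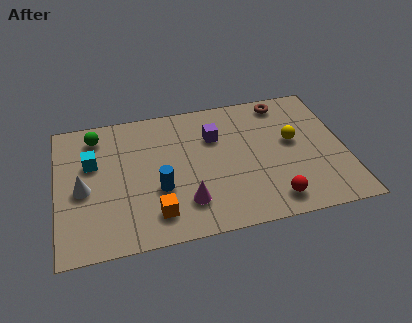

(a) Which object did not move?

the red sphere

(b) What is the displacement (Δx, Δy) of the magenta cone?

(-1.8, -0.7)

From the two frames, the magenta cone sits at roughly (6.7, 2.4) before and (4.9, 1.7) after.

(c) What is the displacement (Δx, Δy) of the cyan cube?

(-2.2, -0.4)

The cyan cube was at about (3.6, 4.9) and moved to about (1.4, 4.5).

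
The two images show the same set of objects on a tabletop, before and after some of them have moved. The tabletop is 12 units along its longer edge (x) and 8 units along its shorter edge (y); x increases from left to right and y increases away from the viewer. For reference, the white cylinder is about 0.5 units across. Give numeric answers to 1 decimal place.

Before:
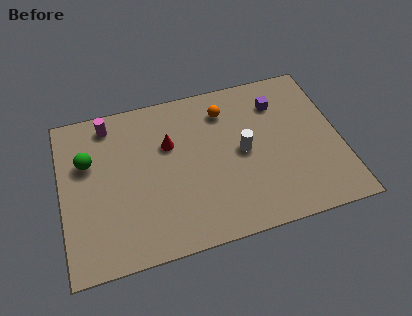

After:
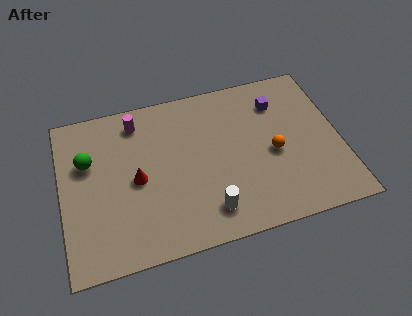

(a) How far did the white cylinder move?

3.0

The white cylinder moved from about (7.8, 4.0) to (6.1, 1.5), a distance of √(1.7² + 2.5²) ≈ 3.0.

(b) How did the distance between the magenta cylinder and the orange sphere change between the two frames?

+1.5

Before: roughly 5.0 units apart; after: 6.5. That's 1.5 units further apart.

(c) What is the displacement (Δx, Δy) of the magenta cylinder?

(1.2, -0.2)

The magenta cylinder started near (2.2, 6.9) and ended near (3.4, 6.7).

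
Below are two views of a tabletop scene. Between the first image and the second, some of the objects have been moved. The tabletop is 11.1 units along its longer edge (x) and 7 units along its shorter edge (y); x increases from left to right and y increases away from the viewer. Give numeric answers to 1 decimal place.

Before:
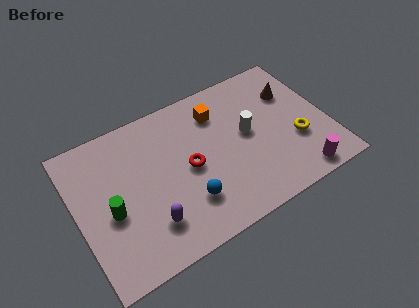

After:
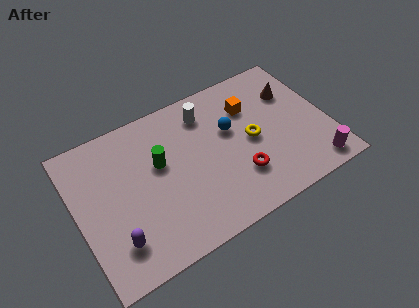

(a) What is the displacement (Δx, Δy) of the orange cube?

(1.4, -0.4)

From the two frames, the orange cube sits at roughly (6.5, 5.4) before and (7.9, 5.0) after.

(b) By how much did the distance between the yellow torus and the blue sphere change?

-3.8

They were about 5.0 units apart before and 1.2 after — 3.8 units closer together.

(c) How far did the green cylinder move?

2.6

The green cylinder was near (1.4, 3.0) before and (3.7, 4.2) after, so it travelled √(2.3² + 1.2²) ≈ 2.6 units.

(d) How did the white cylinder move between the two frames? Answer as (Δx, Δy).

(-1.6, 1.8)

The white cylinder started near (7.6, 3.8) and ended near (6.0, 5.6).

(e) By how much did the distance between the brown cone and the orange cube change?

-1.4

Before: roughly 3.3 units apart; after: 1.9. That's 1.4 units closer together.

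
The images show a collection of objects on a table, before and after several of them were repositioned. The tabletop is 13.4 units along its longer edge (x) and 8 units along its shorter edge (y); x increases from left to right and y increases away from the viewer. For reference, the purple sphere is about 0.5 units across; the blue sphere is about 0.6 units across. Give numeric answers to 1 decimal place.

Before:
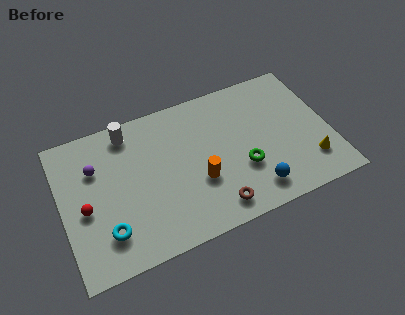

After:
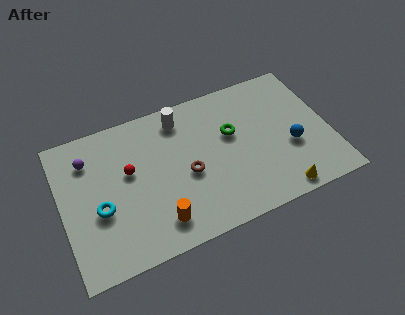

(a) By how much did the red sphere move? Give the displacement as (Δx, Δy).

(2.3, 1.2)

The red sphere was at about (1.1, 3.5) and moved to about (3.4, 4.7).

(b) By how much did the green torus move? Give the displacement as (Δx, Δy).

(-0.3, 2.1)

The green torus was at about (8.9, 2.8) and moved to about (8.6, 4.9).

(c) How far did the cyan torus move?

1.3

From (2.0, 1.9) to (1.8, 3.2), the cyan torus covered √(0.2² + 1.3²) ≈ 1.3 units.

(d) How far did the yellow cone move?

2.0

The yellow cone was near (12.2, 1.9) before and (10.5, 0.8) after, so it travelled √(1.7² + 1.1²) ≈ 2.0 units.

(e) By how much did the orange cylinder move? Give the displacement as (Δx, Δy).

(-2.2, -1.4)

The orange cylinder was at about (6.7, 2.9) and moved to about (4.5, 1.5).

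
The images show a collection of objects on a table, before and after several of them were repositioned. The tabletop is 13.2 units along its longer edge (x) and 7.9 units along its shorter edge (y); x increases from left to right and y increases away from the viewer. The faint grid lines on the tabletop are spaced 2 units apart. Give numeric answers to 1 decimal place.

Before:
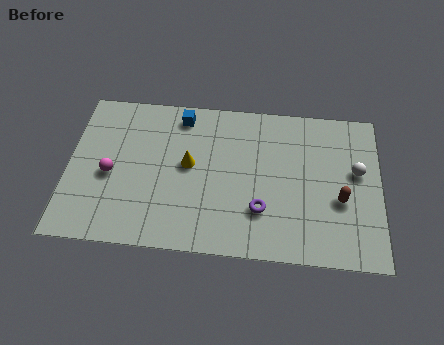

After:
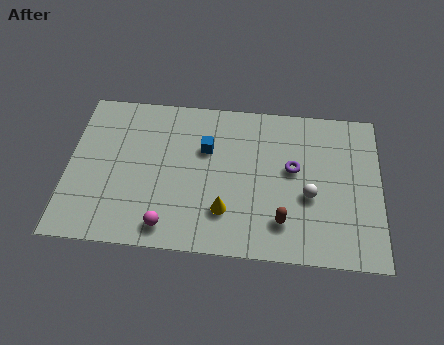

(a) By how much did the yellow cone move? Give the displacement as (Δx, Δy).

(1.6, -2.2)

The yellow cone started near (5.1, 4.3) and ended near (6.7, 2.1).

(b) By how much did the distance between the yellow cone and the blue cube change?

+0.7

The distance was about 2.5 in the first image and 3.2 in the second, so they moved 0.7 units further apart.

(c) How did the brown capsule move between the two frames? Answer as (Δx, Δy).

(-2.4, -1.3)

From the two frames, the brown capsule sits at roughly (11.5, 3.1) before and (9.1, 1.8) after.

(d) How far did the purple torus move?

2.6

The purple torus was near (8.2, 2.3) before and (9.5, 4.5) after, so it travelled √(1.3² + 2.2²) ≈ 2.6 units.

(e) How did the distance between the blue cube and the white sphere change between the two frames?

-3.0

Before: roughly 7.8 units apart; after: 4.8. That's 3.0 units closer together.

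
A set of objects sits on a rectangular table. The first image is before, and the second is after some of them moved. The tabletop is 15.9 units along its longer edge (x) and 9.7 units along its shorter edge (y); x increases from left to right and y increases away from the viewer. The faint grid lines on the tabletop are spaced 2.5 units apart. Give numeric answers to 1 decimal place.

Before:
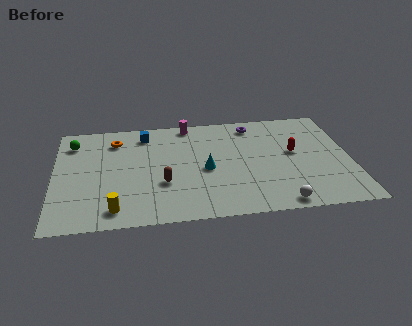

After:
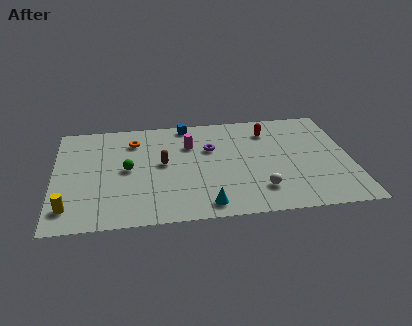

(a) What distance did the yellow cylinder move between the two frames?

2.4

The yellow cylinder was near (3.2, 1.4) before and (0.8, 1.8) after, so it travelled √(2.4² + 0.4²) ≈ 2.4 units.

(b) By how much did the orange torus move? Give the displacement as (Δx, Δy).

(1.0, -0.2)

The orange torus started near (3.3, 7.7) and ended near (4.3, 7.5).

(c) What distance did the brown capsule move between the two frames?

1.8

The brown capsule was near (5.8, 3.4) before and (5.8, 5.2) after, so it travelled √(0.0² + 1.8²) ≈ 1.8 units.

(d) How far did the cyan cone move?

3.2

The cyan cone moved from about (8.1, 4.4) to (8.0, 1.2), a distance of √(0.1² + 3.2²) ≈ 3.2.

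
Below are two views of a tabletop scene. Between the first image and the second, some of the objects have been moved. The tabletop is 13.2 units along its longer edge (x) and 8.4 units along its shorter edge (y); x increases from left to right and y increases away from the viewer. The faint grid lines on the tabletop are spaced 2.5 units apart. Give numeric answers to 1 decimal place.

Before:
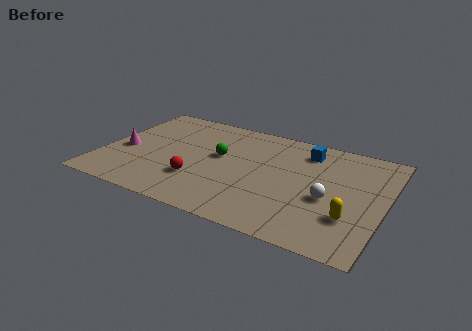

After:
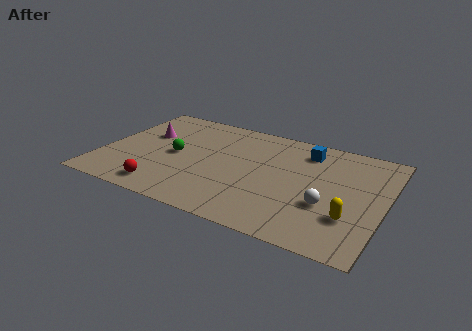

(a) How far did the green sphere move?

2.1

The green sphere moved from about (5.4, 4.8) to (3.4, 4.1), a distance of √(2.0² + 0.7²) ≈ 2.1.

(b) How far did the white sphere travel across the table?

0.5

The white sphere moved from about (10.7, 3.5) to (10.7, 3.0), a distance of √(0.0² + 0.5²) ≈ 0.5.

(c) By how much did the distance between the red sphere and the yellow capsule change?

+1.5

Before: roughly 7.1 units apart; after: 8.6. That's 1.5 units further apart.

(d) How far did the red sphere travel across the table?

1.9

The red sphere moved from about (4.7, 2.5) to (3.3, 1.2), a distance of √(1.4² + 1.3²) ≈ 1.9.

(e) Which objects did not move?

the yellow capsule and the blue cube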